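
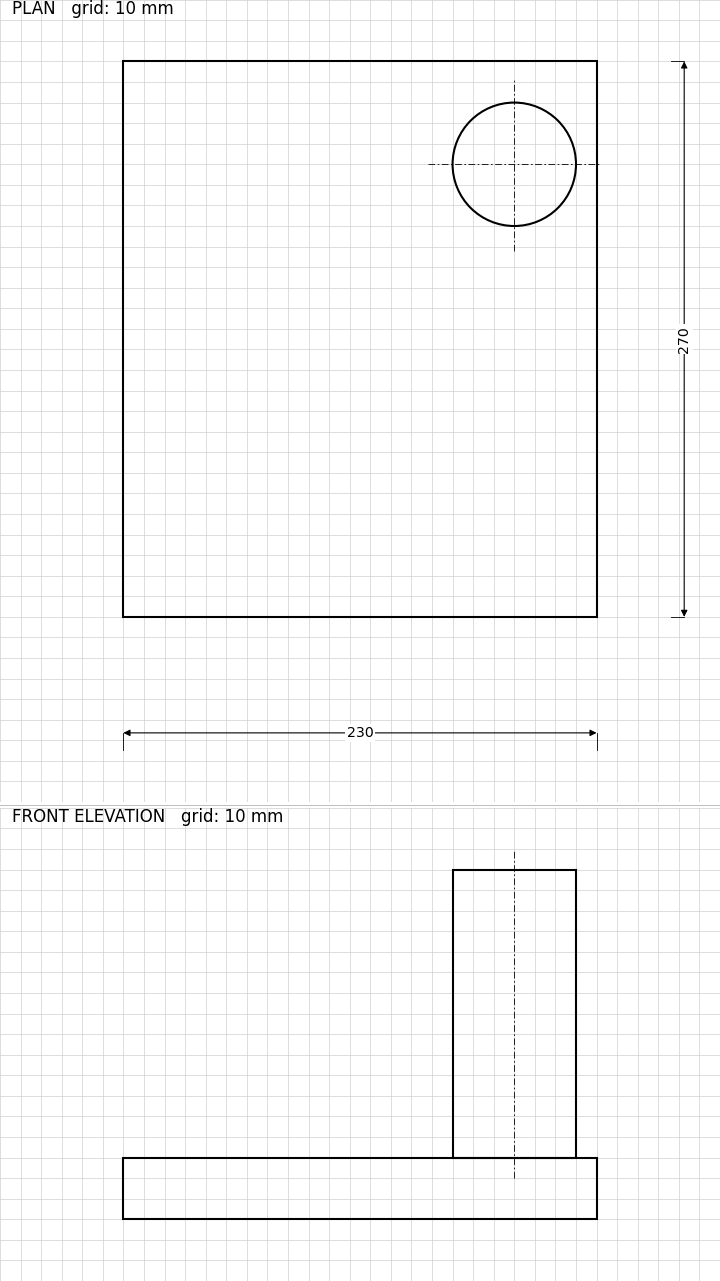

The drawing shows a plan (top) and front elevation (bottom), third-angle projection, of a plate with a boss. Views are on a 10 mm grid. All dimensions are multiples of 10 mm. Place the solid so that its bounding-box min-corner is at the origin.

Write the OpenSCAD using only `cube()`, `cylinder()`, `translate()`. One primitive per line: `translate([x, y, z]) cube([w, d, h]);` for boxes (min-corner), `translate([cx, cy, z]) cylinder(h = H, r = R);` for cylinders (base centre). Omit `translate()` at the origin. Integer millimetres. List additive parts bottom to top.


cube([230, 270, 30]);
translate([190, 220, 30]) cylinder(h = 140, r = 30);


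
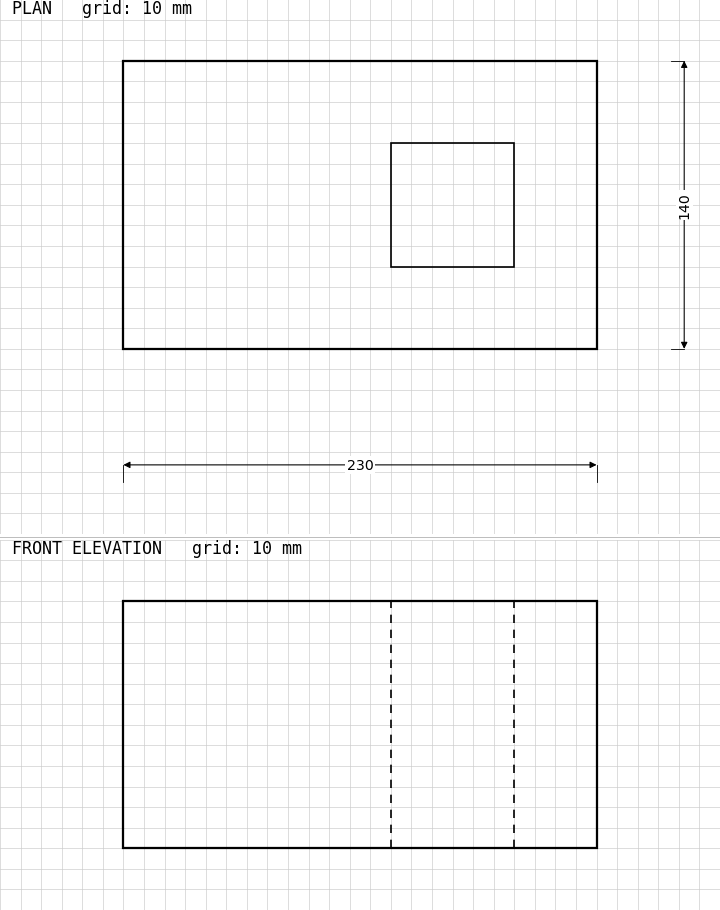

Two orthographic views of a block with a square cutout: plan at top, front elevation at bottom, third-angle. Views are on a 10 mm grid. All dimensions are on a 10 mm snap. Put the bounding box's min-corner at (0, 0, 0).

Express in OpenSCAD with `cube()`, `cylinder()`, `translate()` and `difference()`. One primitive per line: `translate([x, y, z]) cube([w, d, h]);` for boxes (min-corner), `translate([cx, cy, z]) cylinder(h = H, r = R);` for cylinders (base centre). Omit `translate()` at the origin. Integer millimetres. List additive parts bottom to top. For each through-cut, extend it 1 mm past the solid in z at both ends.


difference() {
  cube([230, 140, 120]);
  translate([130, 40, -1]) cube([60, 60, 122]);
}


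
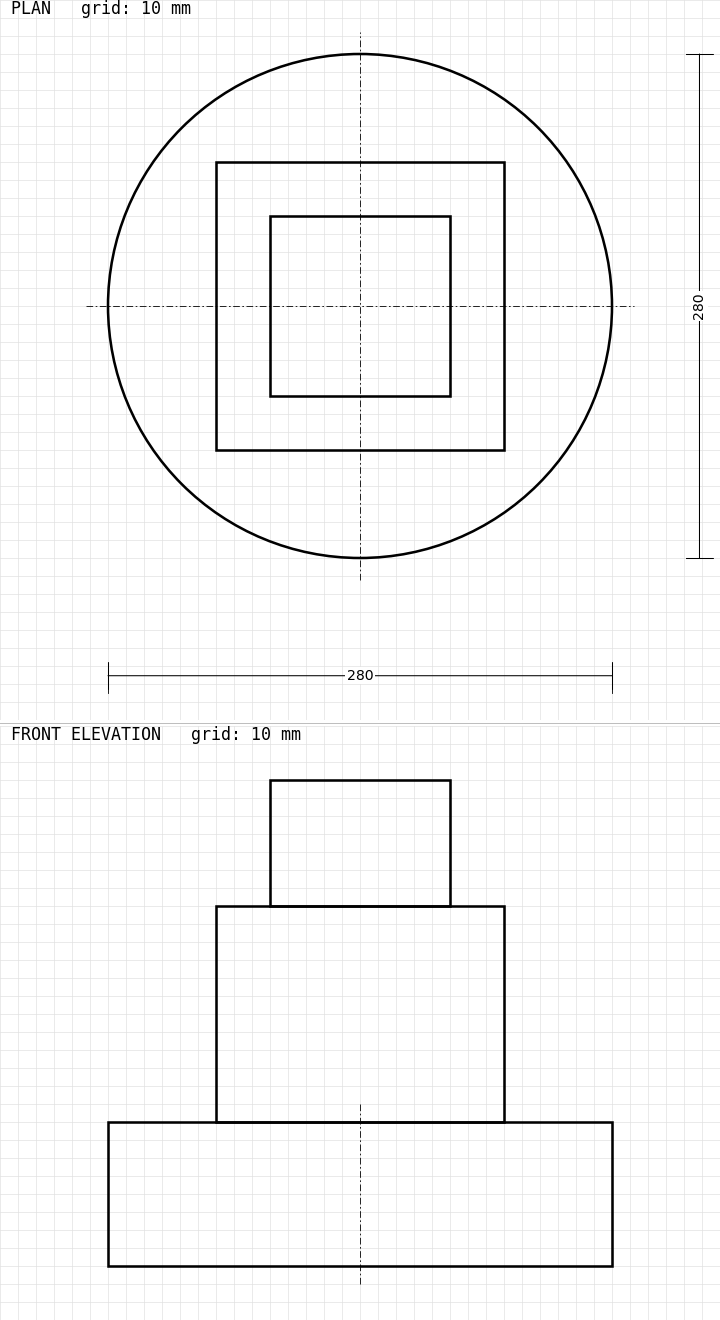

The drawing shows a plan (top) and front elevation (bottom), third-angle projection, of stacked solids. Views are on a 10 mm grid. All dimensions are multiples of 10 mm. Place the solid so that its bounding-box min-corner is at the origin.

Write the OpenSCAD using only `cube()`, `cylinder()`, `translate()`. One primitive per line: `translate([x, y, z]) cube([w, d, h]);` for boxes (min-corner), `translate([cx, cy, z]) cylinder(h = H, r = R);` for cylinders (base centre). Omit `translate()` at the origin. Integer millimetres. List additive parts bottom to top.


translate([140, 140, 0]) cylinder(h = 80, r = 140);
translate([60, 60, 80]) cube([160, 160, 120]);
translate([90, 90, 200]) cube([100, 100, 70]);


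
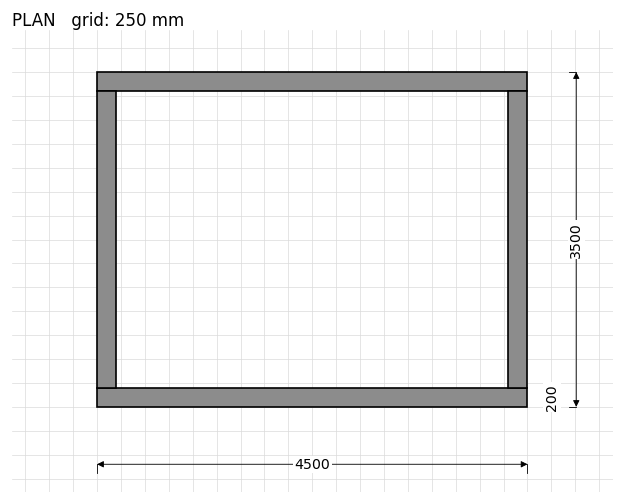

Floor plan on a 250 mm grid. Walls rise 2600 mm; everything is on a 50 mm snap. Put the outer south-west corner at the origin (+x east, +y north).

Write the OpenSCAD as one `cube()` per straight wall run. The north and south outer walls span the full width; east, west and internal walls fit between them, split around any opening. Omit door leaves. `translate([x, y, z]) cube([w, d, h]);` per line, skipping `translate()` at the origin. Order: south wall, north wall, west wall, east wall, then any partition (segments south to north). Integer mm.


cube([4500, 200, 2600]);
translate([0, 3300, 0]) cube([4500, 200, 2600]);
translate([0, 200, 0]) cube([200, 3100, 2600]);
translate([4300, 200, 0]) cube([200, 3100, 2600]);


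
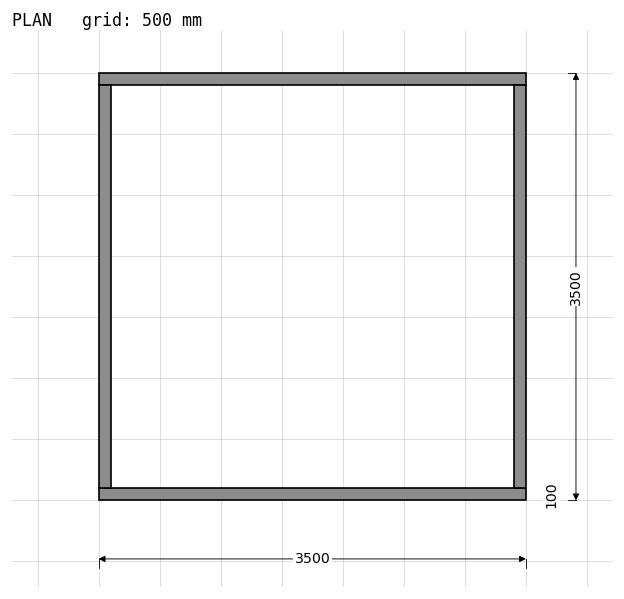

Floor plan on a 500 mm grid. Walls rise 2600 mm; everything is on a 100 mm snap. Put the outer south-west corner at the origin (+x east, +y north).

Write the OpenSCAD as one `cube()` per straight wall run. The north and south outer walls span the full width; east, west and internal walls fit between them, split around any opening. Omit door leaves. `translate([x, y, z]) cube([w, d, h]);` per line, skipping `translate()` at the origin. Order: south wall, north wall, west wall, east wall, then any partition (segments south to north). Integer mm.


cube([3500, 100, 2600]);
translate([0, 3400, 0]) cube([3500, 100, 2600]);
translate([0, 100, 0]) cube([100, 3300, 2600]);
translate([3400, 100, 0]) cube([100, 3300, 2600]);


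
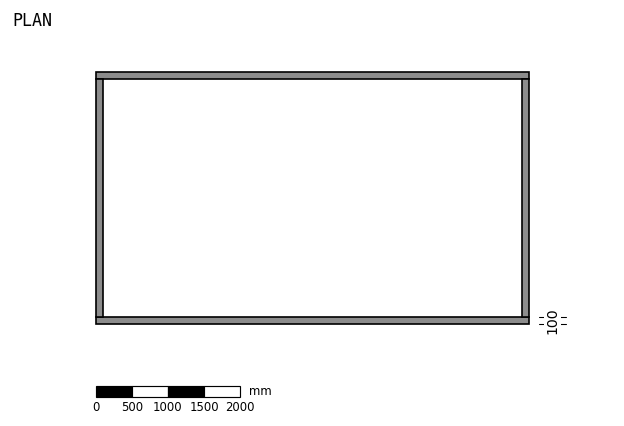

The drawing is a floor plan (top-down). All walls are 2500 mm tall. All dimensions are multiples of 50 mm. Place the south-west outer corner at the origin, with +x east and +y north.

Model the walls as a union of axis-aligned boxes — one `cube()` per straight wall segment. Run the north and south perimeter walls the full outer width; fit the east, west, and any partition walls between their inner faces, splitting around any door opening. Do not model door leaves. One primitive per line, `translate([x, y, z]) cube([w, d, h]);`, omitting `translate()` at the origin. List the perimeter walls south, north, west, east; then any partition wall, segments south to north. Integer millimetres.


cube([6000, 100, 2500]);
translate([0, 3400, 0]) cube([6000, 100, 2500]);
translate([0, 100, 0]) cube([100, 3300, 2500]);
translate([5900, 100, 0]) cube([100, 3300, 2500]);


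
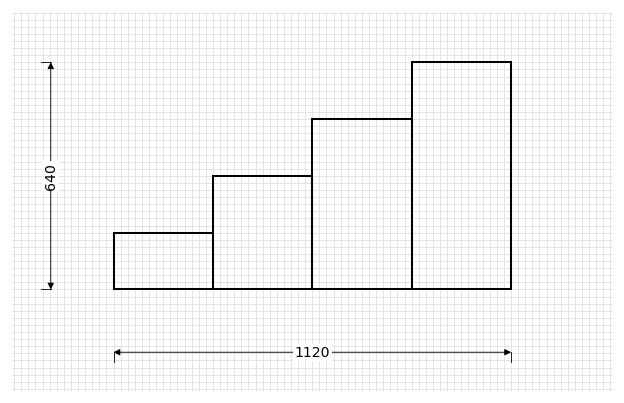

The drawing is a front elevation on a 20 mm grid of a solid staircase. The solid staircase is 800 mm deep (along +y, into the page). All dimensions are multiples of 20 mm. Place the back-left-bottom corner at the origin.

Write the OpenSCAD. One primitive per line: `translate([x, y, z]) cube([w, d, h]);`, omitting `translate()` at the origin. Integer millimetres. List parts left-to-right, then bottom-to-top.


cube([280, 800, 160]);
translate([280, 0, 0]) cube([280, 800, 320]);
translate([560, 0, 0]) cube([280, 800, 480]);
translate([840, 0, 0]) cube([280, 800, 640]);


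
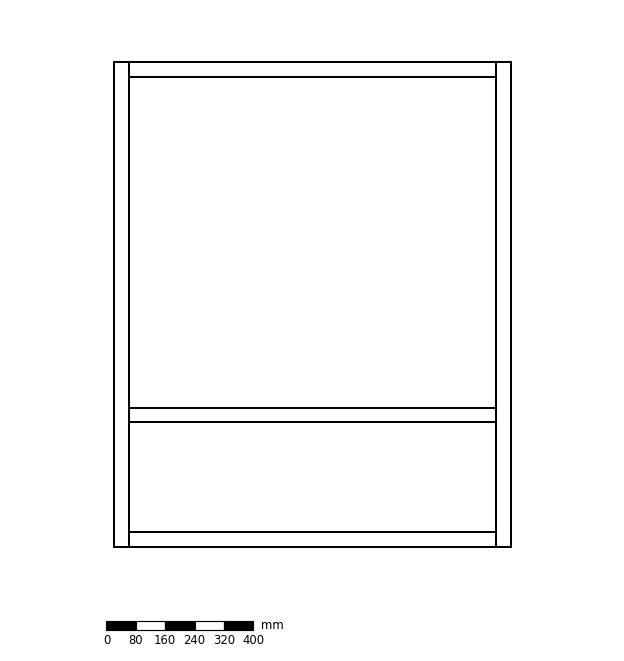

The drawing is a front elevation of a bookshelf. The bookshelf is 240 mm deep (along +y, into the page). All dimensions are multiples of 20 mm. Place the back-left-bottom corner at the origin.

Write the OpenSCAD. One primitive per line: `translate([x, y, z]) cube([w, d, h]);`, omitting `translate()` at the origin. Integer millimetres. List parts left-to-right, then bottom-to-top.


cube([40, 240, 1320]);
translate([40, 0, 0]) cube([1000, 240, 40]);
translate([40, 0, 340]) cube([1000, 240, 40]);
translate([40, 0, 1280]) cube([1000, 240, 40]);
translate([1040, 0, 0]) cube([40, 240, 1320]);


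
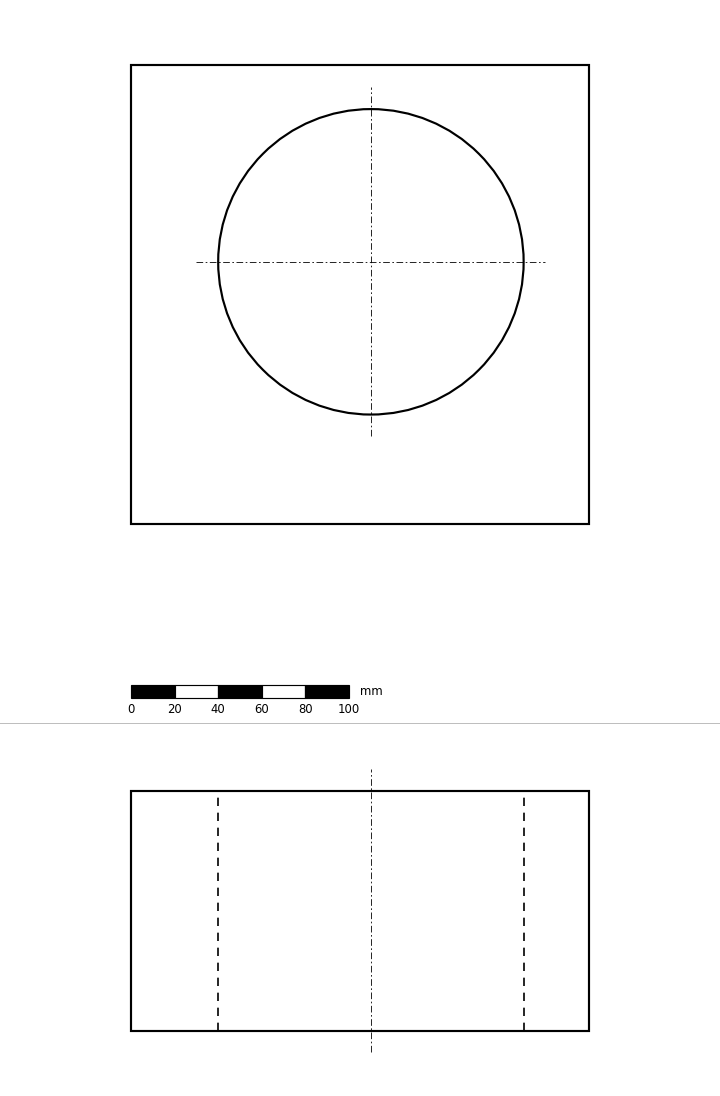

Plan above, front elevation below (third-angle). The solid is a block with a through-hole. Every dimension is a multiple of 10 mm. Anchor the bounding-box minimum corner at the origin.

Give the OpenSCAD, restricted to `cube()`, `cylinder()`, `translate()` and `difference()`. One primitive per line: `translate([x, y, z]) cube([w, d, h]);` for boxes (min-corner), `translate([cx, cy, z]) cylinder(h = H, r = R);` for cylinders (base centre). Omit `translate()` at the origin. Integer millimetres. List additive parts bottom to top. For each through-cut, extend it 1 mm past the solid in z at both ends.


difference() {
  cube([210, 210, 110]);
  translate([110, 120, -1]) cylinder(h = 112, r = 70);
}


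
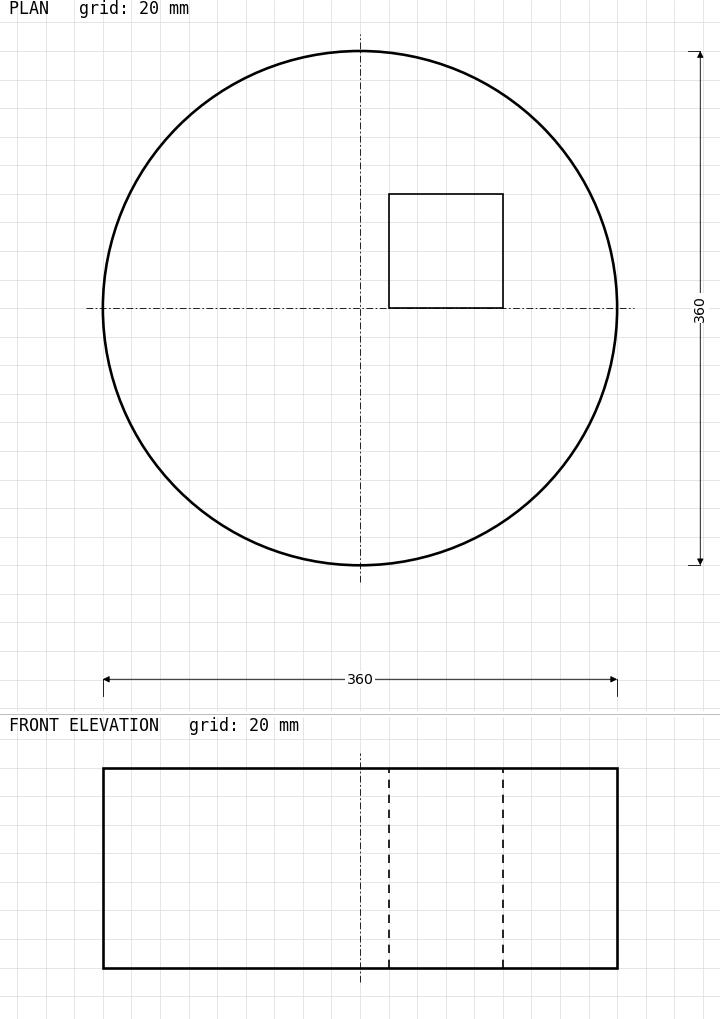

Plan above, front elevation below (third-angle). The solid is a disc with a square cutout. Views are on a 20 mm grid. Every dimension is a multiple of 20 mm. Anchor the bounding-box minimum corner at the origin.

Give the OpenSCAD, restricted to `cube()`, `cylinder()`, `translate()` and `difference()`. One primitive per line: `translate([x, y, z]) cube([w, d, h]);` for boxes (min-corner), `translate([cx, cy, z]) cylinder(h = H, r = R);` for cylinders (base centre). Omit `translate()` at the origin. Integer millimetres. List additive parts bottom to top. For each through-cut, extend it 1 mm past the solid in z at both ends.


difference() {
  translate([180, 180, 0]) cylinder(h = 140, r = 180);
  translate([200, 180, -1]) cube([80, 80, 142]);
}


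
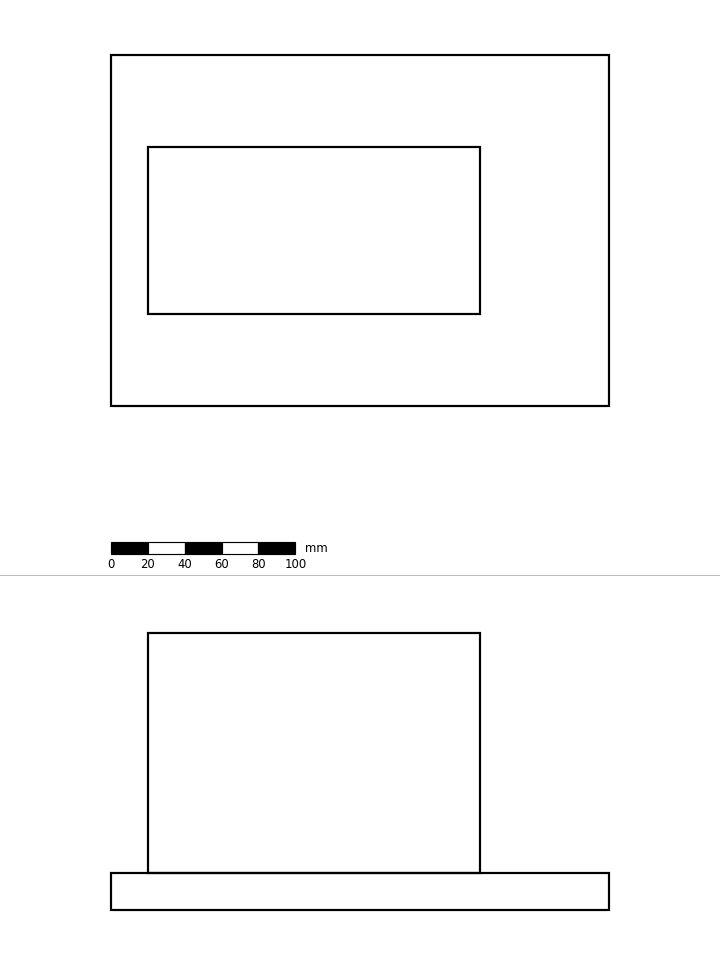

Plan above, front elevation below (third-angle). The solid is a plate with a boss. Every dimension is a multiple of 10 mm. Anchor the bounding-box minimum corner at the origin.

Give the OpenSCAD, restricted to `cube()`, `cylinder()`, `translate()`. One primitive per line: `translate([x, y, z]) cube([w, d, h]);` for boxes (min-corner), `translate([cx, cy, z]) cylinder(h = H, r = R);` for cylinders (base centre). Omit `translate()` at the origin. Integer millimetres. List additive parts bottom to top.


cube([270, 190, 20]);
translate([20, 50, 20]) cube([180, 90, 130]);


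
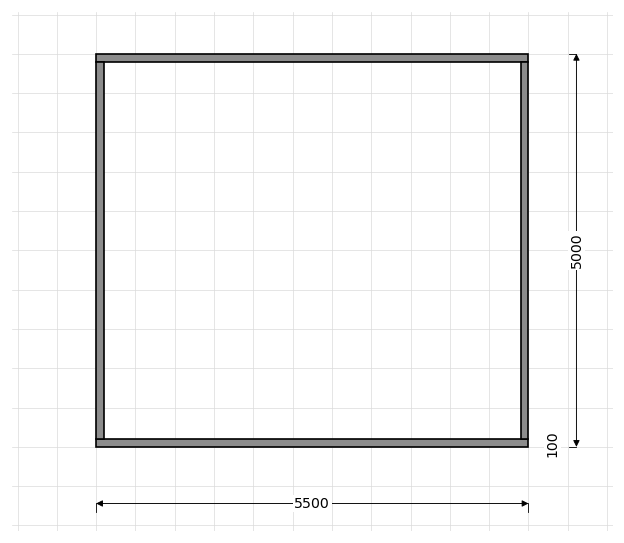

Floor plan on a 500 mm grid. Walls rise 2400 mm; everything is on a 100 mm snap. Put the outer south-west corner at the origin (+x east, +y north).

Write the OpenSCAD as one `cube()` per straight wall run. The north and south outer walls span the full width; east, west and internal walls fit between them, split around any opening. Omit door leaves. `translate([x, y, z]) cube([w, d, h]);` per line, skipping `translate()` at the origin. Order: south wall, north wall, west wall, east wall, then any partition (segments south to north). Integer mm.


cube([5500, 100, 2400]);
translate([0, 4900, 0]) cube([5500, 100, 2400]);
translate([0, 100, 0]) cube([100, 4800, 2400]);
translate([5400, 100, 0]) cube([100, 4800, 2400]);


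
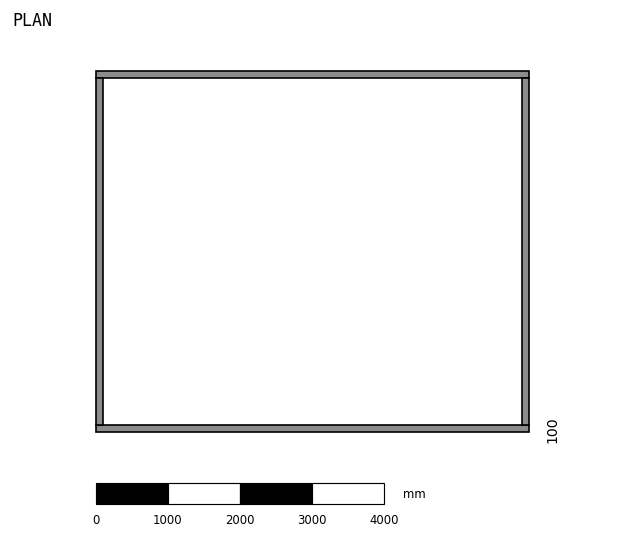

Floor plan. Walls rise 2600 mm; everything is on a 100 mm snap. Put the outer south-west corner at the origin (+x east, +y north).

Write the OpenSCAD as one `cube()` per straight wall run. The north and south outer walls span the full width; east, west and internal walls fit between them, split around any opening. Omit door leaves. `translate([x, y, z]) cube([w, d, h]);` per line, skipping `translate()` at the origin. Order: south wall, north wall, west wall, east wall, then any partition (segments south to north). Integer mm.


cube([6000, 100, 2600]);
translate([0, 4900, 0]) cube([6000, 100, 2600]);
translate([0, 100, 0]) cube([100, 4800, 2600]);
translate([5900, 100, 0]) cube([100, 4800, 2600]);


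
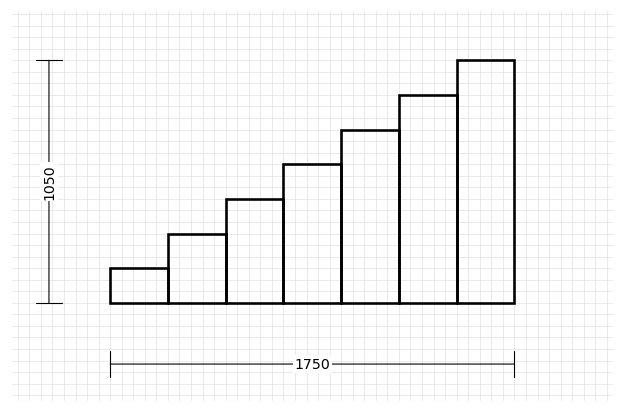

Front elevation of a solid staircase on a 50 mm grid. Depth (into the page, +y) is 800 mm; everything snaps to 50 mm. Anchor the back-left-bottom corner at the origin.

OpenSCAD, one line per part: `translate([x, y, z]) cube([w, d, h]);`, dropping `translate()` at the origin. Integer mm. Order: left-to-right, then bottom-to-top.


cube([250, 800, 150]);
translate([250, 0, 0]) cube([250, 800, 300]);
translate([500, 0, 0]) cube([250, 800, 450]);
translate([750, 0, 0]) cube([250, 800, 600]);
translate([1000, 0, 0]) cube([250, 800, 750]);
translate([1250, 0, 0]) cube([250, 800, 900]);
translate([1500, 0, 0]) cube([250, 800, 1050]);


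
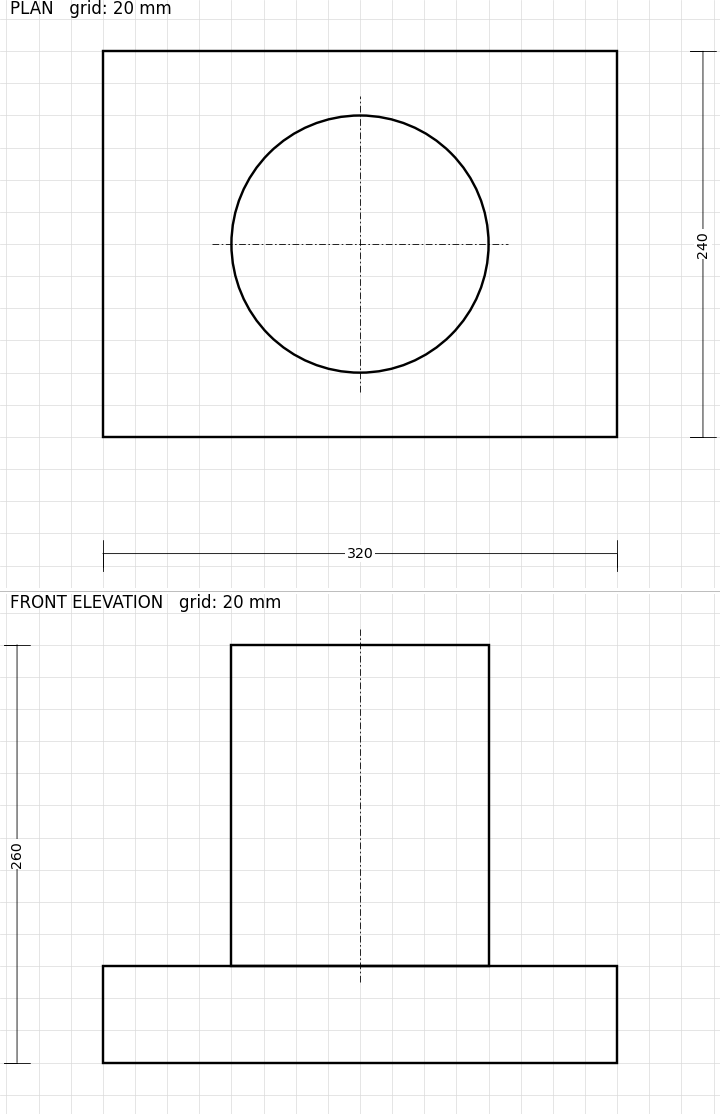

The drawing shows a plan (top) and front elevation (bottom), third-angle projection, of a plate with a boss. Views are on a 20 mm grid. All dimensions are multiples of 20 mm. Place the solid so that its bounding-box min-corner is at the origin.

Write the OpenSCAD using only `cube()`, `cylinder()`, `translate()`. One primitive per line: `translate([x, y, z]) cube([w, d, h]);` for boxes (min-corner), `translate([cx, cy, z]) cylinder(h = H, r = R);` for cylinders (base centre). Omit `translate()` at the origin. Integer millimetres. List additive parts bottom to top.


cube([320, 240, 60]);
translate([160, 120, 60]) cylinder(h = 200, r = 80);


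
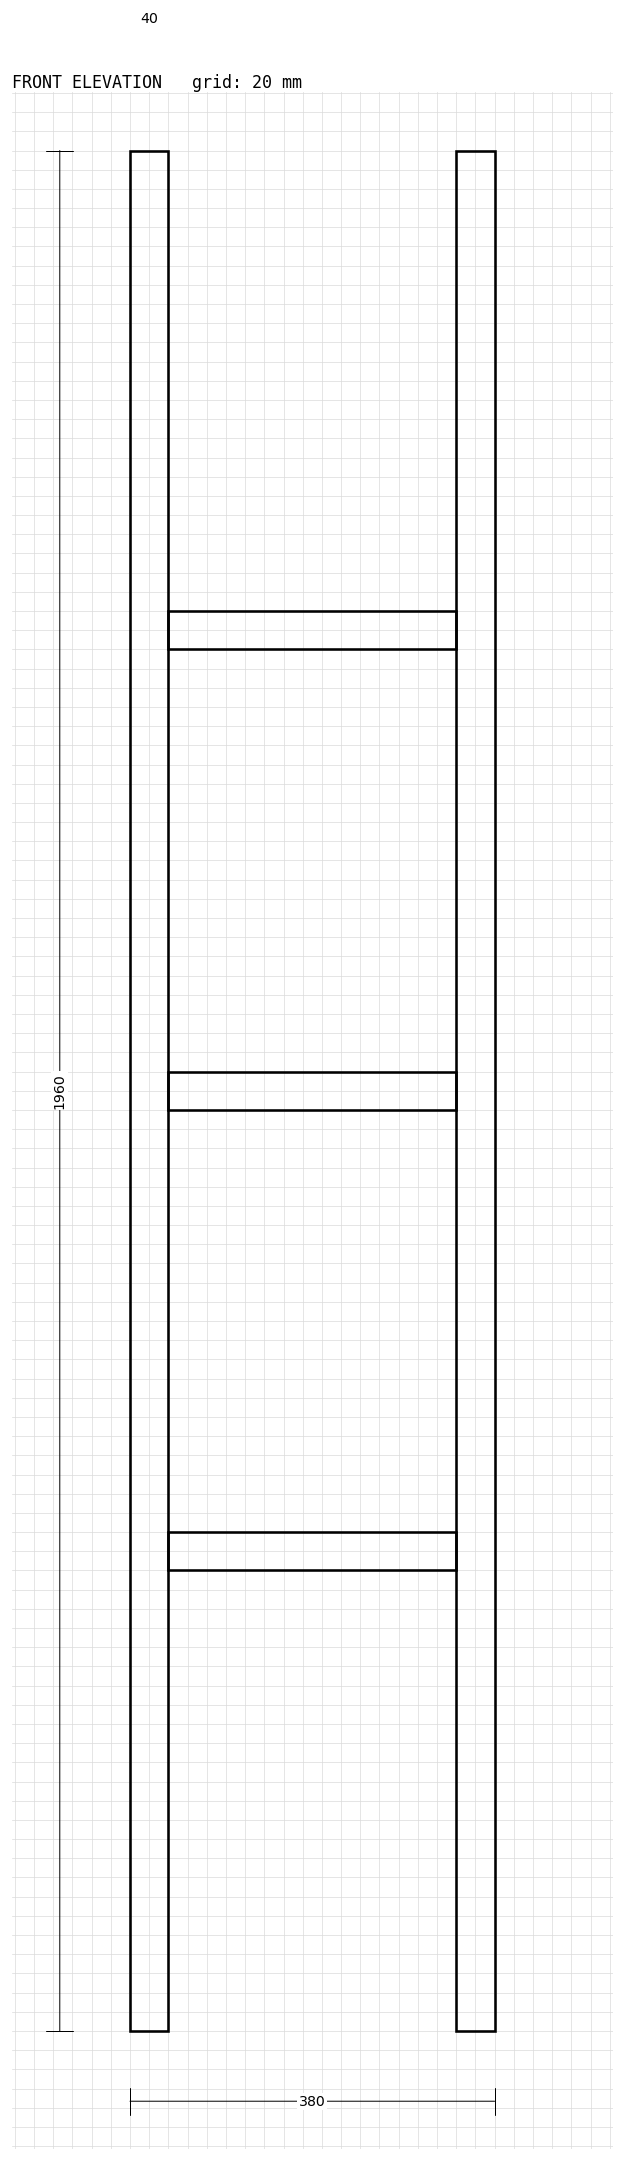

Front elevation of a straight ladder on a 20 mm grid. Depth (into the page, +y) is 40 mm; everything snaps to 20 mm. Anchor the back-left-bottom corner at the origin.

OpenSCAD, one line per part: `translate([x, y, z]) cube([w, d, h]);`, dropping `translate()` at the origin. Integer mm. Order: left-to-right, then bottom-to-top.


cube([40, 40, 1960]);
translate([40, 0, 480]) cube([300, 40, 40]);
translate([40, 0, 960]) cube([300, 40, 40]);
translate([40, 0, 1440]) cube([300, 40, 40]);
translate([340, 0, 0]) cube([40, 40, 1960]);


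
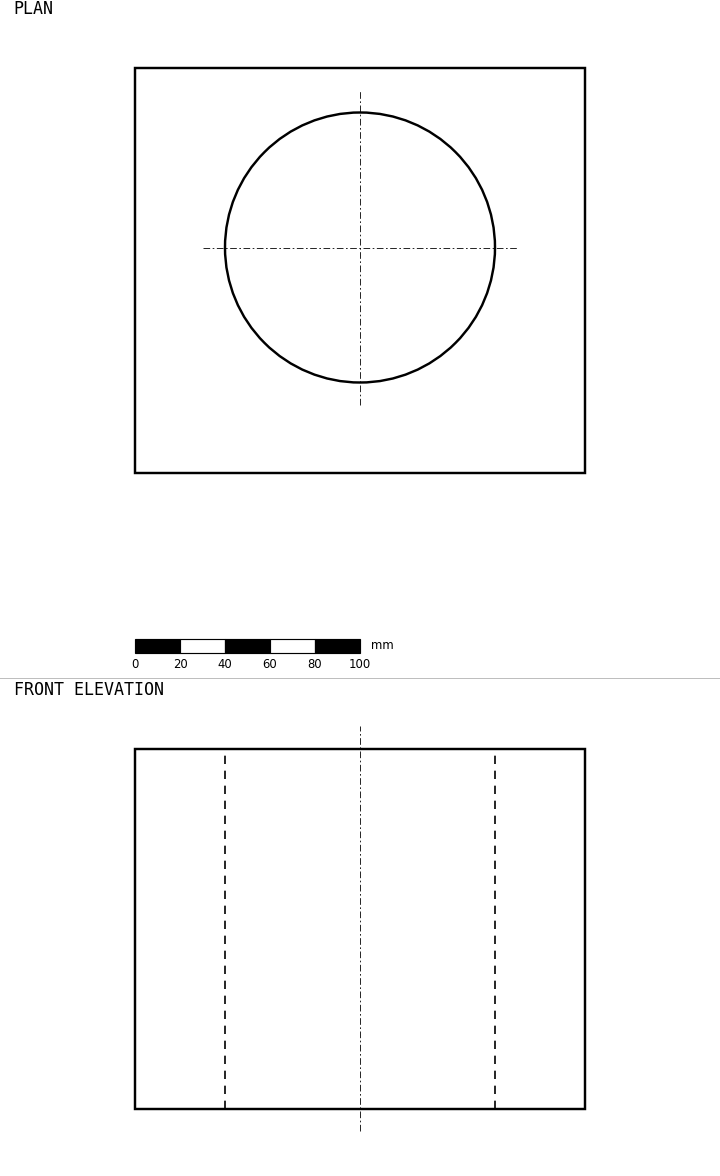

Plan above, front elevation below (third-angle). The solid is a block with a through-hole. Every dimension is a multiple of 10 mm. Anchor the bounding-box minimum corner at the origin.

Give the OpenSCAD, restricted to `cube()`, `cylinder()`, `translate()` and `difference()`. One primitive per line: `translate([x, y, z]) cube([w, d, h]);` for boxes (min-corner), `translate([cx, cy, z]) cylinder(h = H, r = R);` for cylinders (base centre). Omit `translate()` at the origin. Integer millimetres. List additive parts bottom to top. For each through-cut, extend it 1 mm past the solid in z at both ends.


difference() {
  cube([200, 180, 160]);
  translate([100, 100, -1]) cylinder(h = 162, r = 60);
}


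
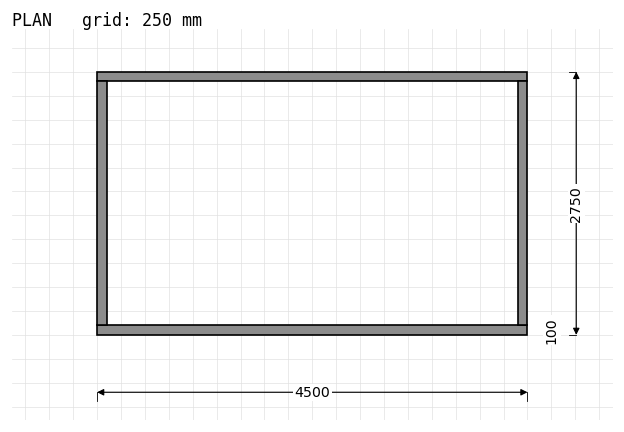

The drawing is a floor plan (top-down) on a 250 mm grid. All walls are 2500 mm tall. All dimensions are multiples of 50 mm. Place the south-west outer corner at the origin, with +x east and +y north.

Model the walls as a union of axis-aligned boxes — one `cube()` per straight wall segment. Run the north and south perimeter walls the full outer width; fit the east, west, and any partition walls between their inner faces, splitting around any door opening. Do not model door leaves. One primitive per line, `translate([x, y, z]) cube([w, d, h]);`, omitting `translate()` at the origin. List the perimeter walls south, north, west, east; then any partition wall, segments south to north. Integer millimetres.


cube([4500, 100, 2500]);
translate([0, 2650, 0]) cube([4500, 100, 2500]);
translate([0, 100, 0]) cube([100, 2550, 2500]);
translate([4400, 100, 0]) cube([100, 2550, 2500]);


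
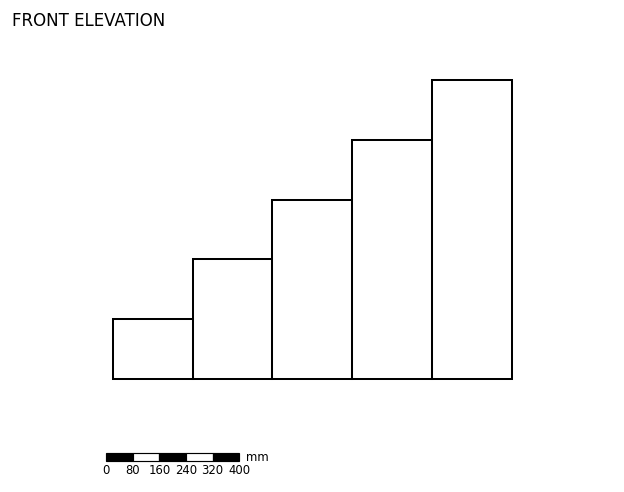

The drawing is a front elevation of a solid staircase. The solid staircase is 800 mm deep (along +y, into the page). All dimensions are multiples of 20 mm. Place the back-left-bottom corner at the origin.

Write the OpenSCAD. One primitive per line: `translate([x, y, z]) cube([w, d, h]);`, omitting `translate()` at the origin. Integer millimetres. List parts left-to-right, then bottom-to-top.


cube([240, 800, 180]);
translate([240, 0, 0]) cube([240, 800, 360]);
translate([480, 0, 0]) cube([240, 800, 540]);
translate([720, 0, 0]) cube([240, 800, 720]);
translate([960, 0, 0]) cube([240, 800, 900]);


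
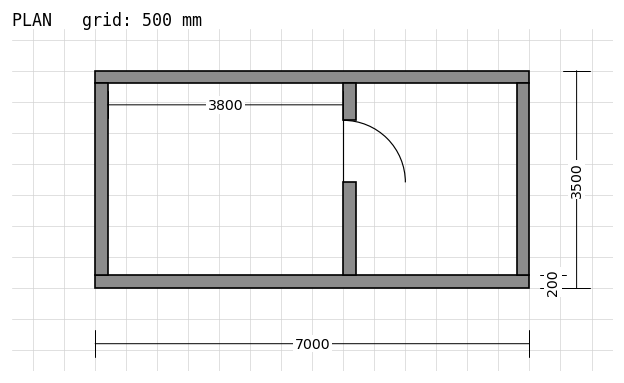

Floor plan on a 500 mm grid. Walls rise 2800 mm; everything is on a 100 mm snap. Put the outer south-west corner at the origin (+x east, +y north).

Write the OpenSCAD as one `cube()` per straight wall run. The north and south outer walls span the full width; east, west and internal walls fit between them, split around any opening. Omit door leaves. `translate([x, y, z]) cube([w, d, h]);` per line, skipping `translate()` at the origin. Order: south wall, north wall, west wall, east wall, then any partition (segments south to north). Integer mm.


cube([7000, 200, 2800]);
translate([0, 3300, 0]) cube([7000, 200, 2800]);
translate([0, 200, 0]) cube([200, 3100, 2800]);
translate([6800, 200, 0]) cube([200, 3100, 2800]);
translate([4000, 200, 0]) cube([200, 1500, 2800]);
translate([4000, 2700, 0]) cube([200, 600, 2800]);


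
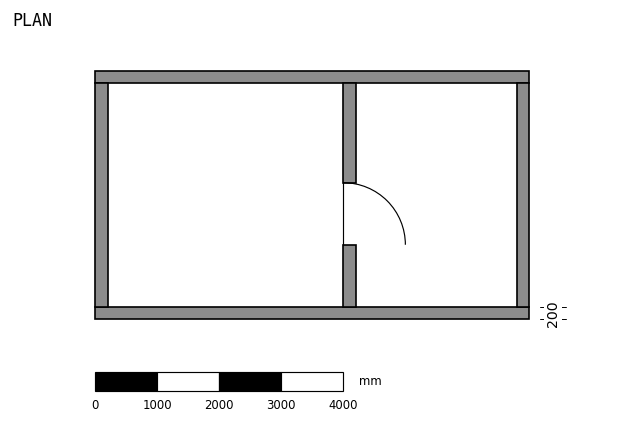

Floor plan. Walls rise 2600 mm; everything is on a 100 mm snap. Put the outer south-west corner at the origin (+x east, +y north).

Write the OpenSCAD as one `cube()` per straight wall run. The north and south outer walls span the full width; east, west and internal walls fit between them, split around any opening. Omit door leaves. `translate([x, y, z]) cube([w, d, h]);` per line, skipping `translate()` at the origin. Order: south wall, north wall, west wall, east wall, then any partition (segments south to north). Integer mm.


cube([7000, 200, 2600]);
translate([0, 3800, 0]) cube([7000, 200, 2600]);
translate([0, 200, 0]) cube([200, 3600, 2600]);
translate([6800, 200, 0]) cube([200, 3600, 2600]);
translate([4000, 200, 0]) cube([200, 1000, 2600]);
translate([4000, 2200, 0]) cube([200, 1600, 2600]);


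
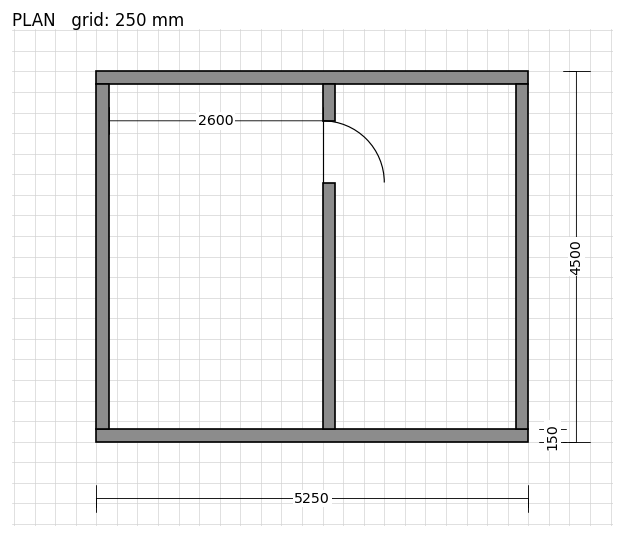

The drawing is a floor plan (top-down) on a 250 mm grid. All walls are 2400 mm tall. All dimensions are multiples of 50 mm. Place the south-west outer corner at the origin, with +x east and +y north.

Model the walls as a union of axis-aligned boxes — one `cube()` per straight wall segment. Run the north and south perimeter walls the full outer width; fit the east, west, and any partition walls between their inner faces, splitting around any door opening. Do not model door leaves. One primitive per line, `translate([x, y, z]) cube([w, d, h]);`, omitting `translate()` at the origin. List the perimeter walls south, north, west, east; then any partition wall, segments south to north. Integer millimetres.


cube([5250, 150, 2400]);
translate([0, 4350, 0]) cube([5250, 150, 2400]);
translate([0, 150, 0]) cube([150, 4200, 2400]);
translate([5100, 150, 0]) cube([150, 4200, 2400]);
translate([2750, 150, 0]) cube([150, 3000, 2400]);
translate([2750, 3900, 0]) cube([150, 450, 2400]);


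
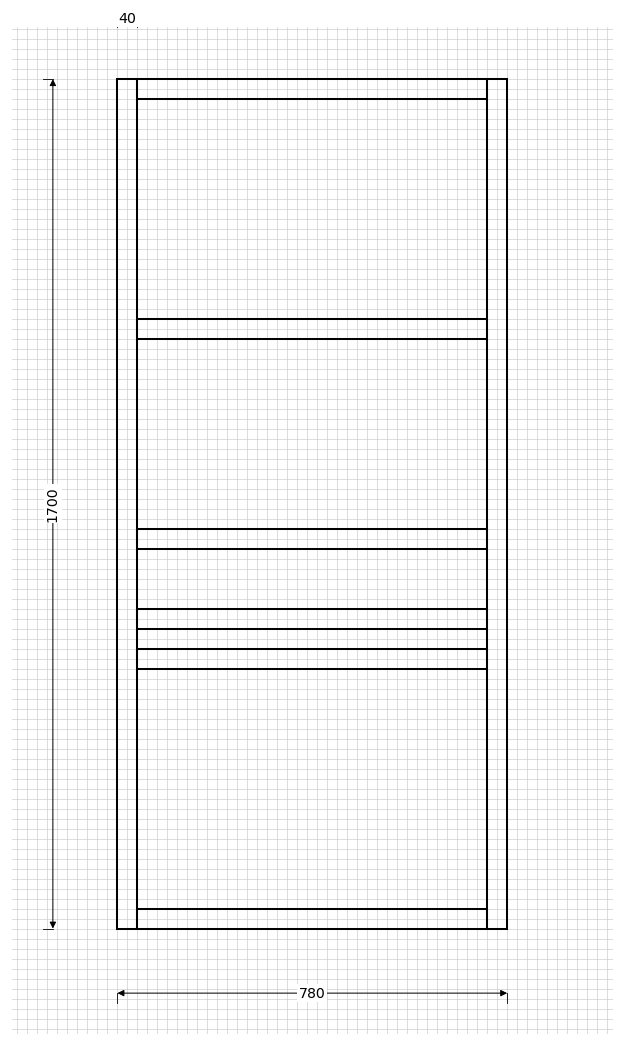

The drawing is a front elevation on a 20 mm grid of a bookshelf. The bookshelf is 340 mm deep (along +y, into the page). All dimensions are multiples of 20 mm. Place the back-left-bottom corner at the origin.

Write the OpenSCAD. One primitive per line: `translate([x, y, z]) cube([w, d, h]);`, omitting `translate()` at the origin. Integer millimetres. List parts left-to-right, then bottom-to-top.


cube([40, 340, 1700]);
translate([40, 0, 0]) cube([700, 340, 40]);
translate([40, 0, 520]) cube([700, 340, 40]);
translate([40, 0, 600]) cube([700, 340, 40]);
translate([40, 0, 760]) cube([700, 340, 40]);
translate([40, 0, 1180]) cube([700, 340, 40]);
translate([40, 0, 1660]) cube([700, 340, 40]);
translate([740, 0, 0]) cube([40, 340, 1700]);


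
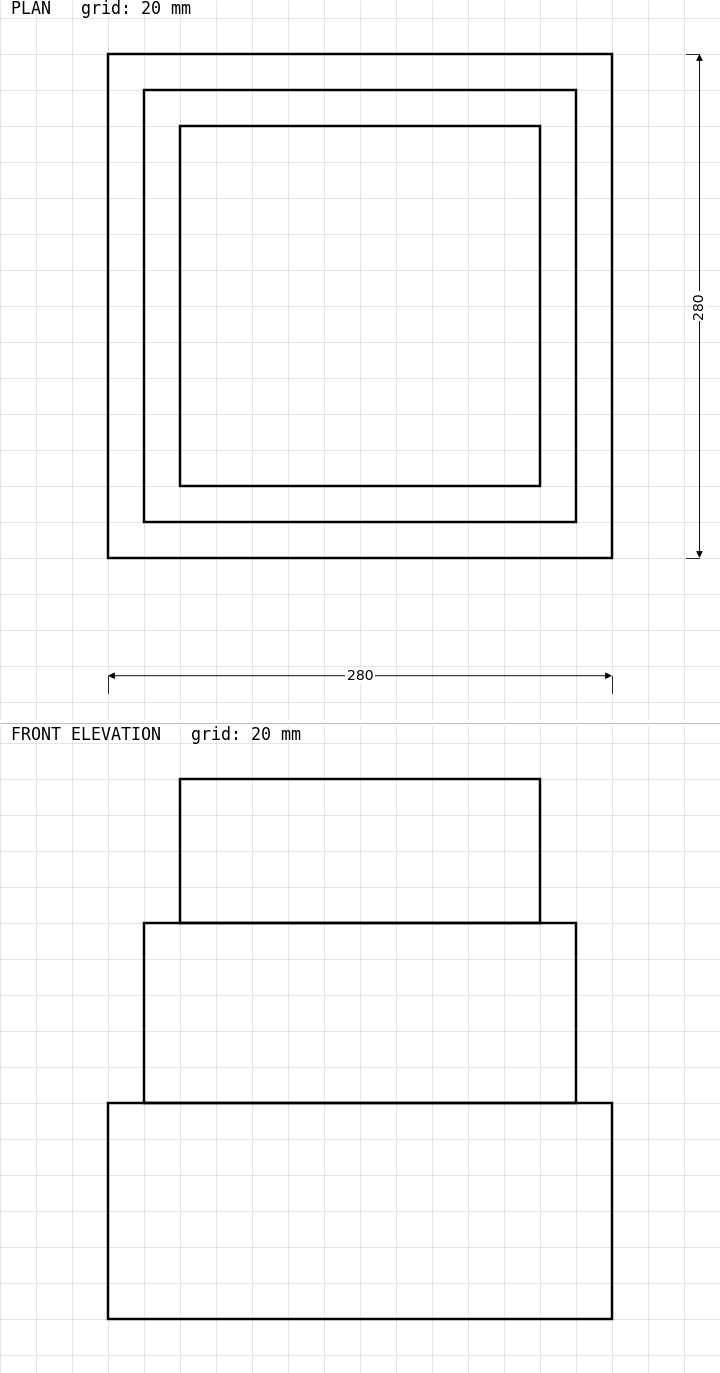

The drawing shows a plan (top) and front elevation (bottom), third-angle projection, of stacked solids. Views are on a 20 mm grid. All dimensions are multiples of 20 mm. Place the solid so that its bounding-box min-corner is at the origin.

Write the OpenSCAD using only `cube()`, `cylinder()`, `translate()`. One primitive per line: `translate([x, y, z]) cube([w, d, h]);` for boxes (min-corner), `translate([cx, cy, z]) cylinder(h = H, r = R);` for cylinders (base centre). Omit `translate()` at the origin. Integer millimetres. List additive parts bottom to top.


cube([280, 280, 120]);
translate([20, 20, 120]) cube([240, 240, 100]);
translate([40, 40, 220]) cube([200, 200, 80]);


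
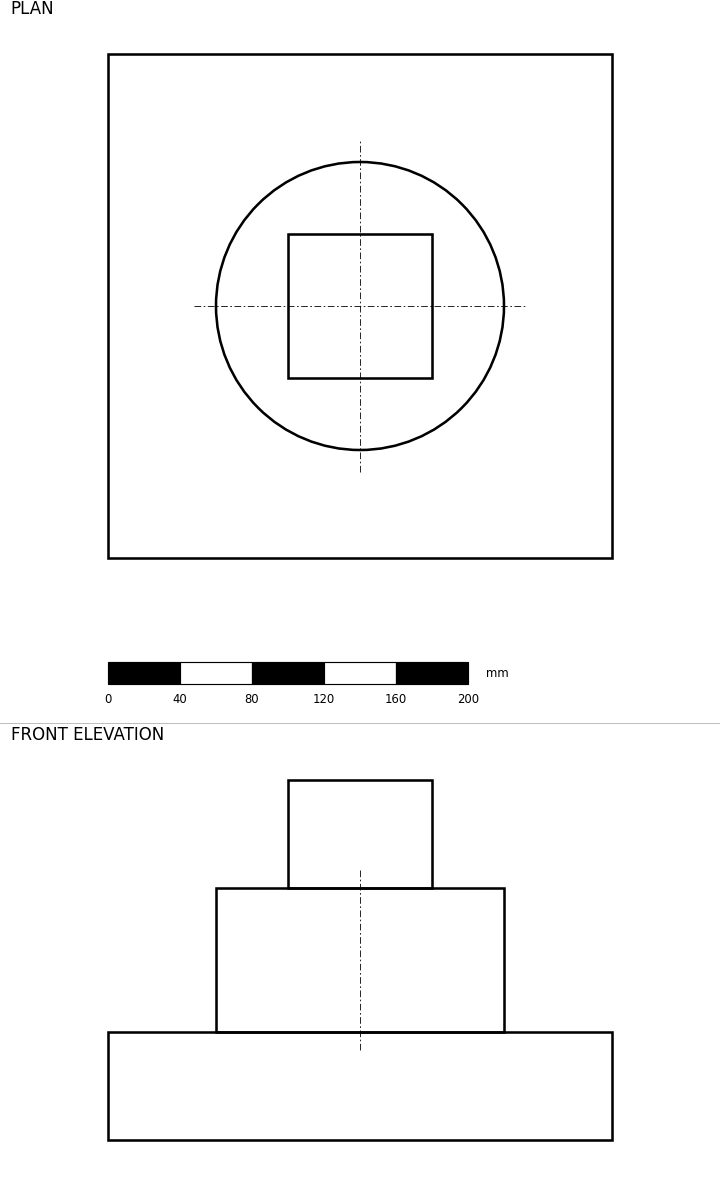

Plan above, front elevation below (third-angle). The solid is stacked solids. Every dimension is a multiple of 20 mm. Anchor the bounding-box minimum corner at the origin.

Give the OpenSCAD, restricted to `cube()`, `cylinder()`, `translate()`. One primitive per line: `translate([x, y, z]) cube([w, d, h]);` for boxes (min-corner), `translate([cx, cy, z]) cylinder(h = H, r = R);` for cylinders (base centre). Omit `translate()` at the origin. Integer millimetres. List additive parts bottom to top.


cube([280, 280, 60]);
translate([140, 140, 60]) cylinder(h = 80, r = 80);
translate([100, 100, 140]) cube([80, 80, 60]);


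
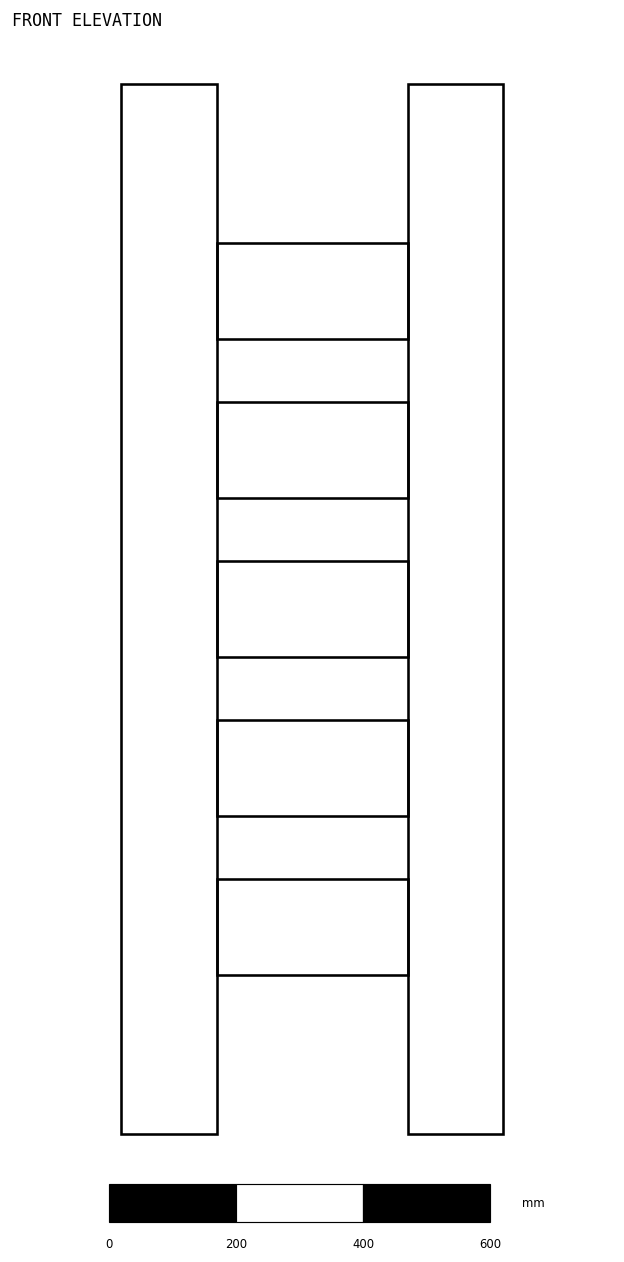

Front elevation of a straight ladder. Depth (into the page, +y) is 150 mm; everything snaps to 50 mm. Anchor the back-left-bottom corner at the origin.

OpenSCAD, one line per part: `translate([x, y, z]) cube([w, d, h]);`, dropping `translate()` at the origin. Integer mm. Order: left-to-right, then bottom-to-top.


cube([150, 150, 1650]);
translate([150, 0, 250]) cube([300, 150, 150]);
translate([150, 0, 500]) cube([300, 150, 150]);
translate([150, 0, 750]) cube([300, 150, 150]);
translate([150, 0, 1000]) cube([300, 150, 150]);
translate([150, 0, 1250]) cube([300, 150, 150]);
translate([450, 0, 0]) cube([150, 150, 1650]);


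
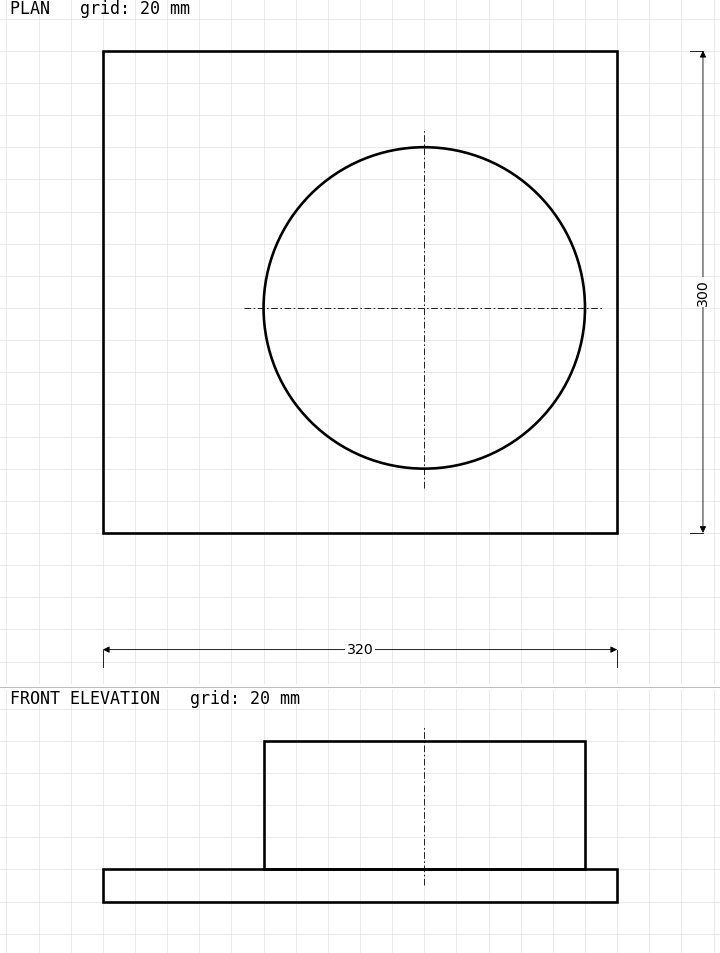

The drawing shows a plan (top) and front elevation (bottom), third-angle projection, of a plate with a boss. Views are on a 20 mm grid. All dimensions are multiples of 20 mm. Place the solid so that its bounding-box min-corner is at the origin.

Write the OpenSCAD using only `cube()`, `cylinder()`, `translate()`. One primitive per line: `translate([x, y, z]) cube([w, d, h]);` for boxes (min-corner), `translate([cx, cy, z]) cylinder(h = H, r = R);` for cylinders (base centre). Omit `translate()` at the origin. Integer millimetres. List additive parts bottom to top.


cube([320, 300, 20]);
translate([200, 140, 20]) cylinder(h = 80, r = 100);


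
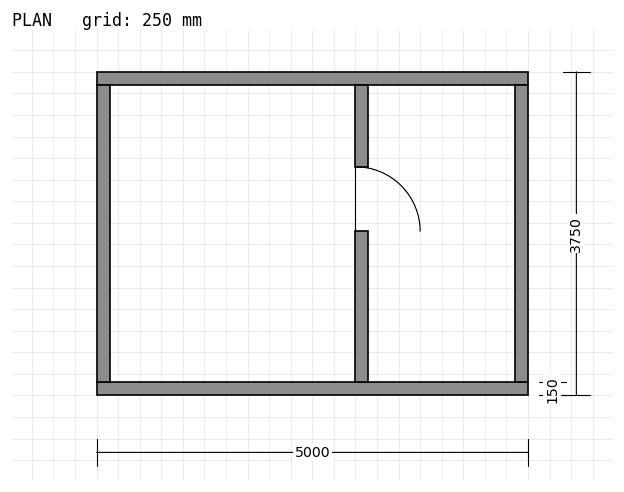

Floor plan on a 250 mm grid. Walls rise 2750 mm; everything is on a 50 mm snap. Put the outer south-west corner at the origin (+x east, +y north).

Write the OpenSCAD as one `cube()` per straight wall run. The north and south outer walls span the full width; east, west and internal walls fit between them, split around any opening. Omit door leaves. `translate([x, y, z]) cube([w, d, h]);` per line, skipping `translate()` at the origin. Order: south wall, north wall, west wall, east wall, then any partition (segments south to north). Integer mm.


cube([5000, 150, 2750]);
translate([0, 3600, 0]) cube([5000, 150, 2750]);
translate([0, 150, 0]) cube([150, 3450, 2750]);
translate([4850, 150, 0]) cube([150, 3450, 2750]);
translate([3000, 150, 0]) cube([150, 1750, 2750]);
translate([3000, 2650, 0]) cube([150, 950, 2750]);


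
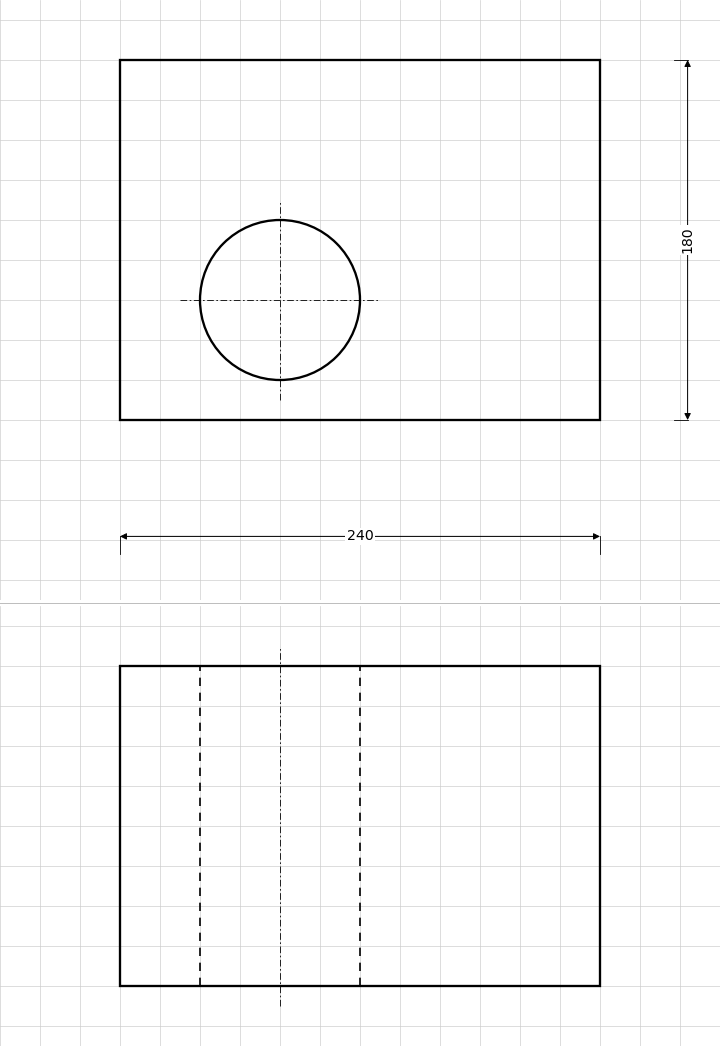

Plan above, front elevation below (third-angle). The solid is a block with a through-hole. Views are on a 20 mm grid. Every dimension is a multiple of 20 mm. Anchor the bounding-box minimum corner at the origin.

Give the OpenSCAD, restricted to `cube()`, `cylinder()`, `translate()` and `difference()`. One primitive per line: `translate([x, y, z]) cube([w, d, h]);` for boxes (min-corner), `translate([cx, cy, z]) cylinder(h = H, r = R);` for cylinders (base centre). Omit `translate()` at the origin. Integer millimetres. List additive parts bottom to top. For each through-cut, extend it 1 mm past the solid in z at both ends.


difference() {
  cube([240, 180, 160]);
  translate([80, 60, -1]) cylinder(h = 162, r = 40);
}


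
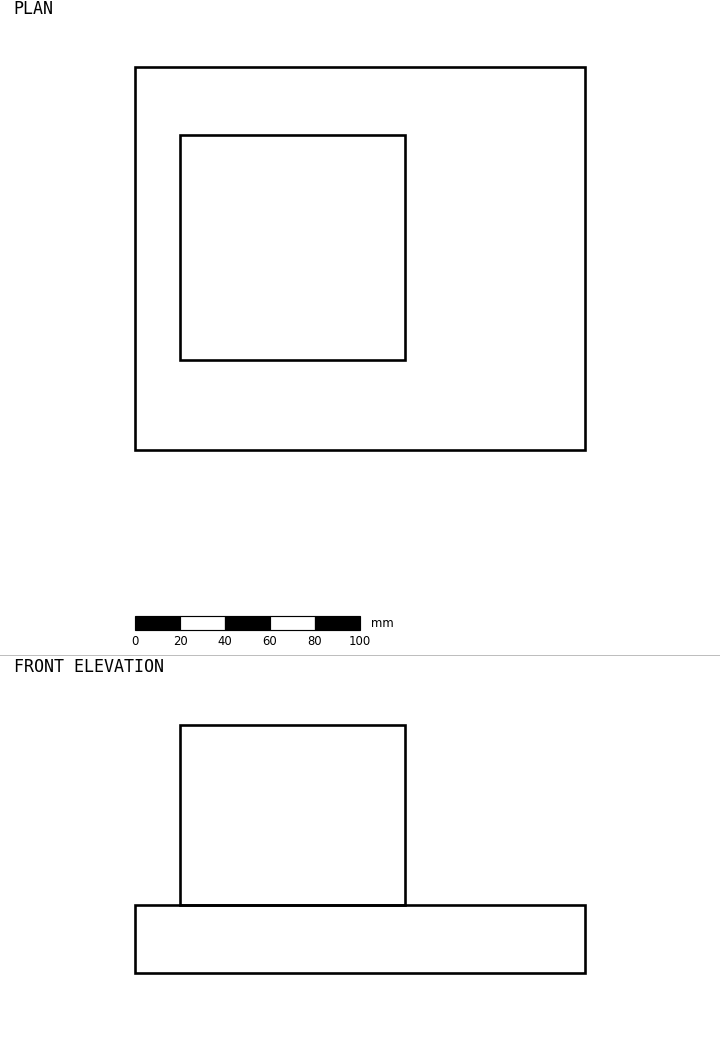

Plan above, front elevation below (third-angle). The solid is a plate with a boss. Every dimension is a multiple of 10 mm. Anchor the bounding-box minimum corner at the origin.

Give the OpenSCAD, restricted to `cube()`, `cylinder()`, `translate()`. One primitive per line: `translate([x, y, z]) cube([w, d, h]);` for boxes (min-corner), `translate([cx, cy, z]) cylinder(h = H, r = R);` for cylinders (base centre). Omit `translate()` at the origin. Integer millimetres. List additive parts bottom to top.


cube([200, 170, 30]);
translate([20, 40, 30]) cube([100, 100, 80]);


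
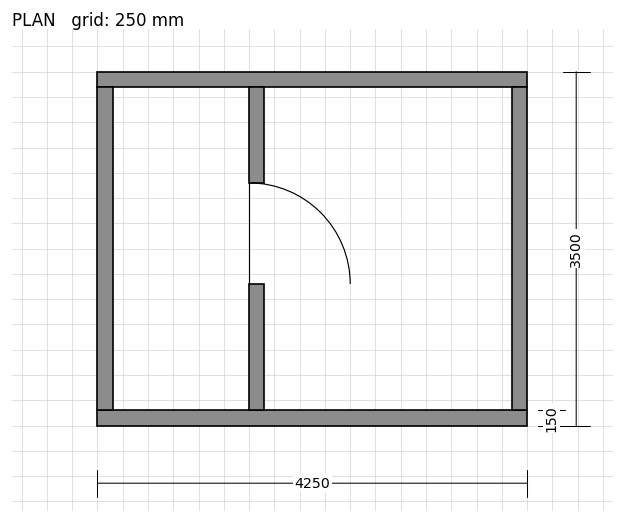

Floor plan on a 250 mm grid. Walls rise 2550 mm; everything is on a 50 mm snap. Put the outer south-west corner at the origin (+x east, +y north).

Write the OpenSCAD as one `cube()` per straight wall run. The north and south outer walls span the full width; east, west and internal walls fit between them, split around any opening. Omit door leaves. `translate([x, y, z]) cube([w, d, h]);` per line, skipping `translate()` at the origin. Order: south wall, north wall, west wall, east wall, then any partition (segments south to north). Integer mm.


cube([4250, 150, 2550]);
translate([0, 3350, 0]) cube([4250, 150, 2550]);
translate([0, 150, 0]) cube([150, 3200, 2550]);
translate([4100, 150, 0]) cube([150, 3200, 2550]);
translate([1500, 150, 0]) cube([150, 1250, 2550]);
translate([1500, 2400, 0]) cube([150, 950, 2550]);


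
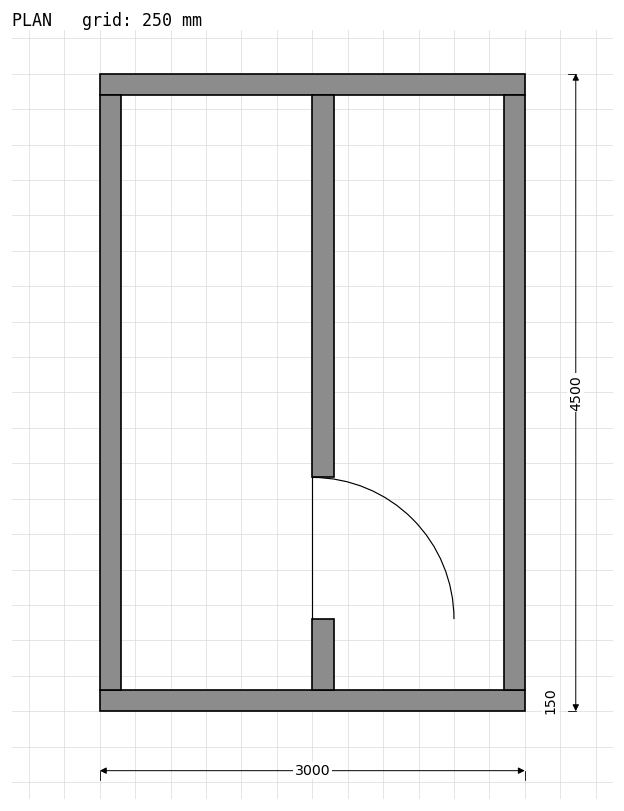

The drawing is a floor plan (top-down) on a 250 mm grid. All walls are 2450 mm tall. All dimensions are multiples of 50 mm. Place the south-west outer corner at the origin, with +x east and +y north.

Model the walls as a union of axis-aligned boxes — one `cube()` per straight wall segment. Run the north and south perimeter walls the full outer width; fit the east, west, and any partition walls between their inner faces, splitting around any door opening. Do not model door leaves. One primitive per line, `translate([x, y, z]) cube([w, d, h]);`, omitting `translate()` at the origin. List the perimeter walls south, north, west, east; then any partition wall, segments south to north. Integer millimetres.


cube([3000, 150, 2450]);
translate([0, 4350, 0]) cube([3000, 150, 2450]);
translate([0, 150, 0]) cube([150, 4200, 2450]);
translate([2850, 150, 0]) cube([150, 4200, 2450]);
translate([1500, 150, 0]) cube([150, 500, 2450]);
translate([1500, 1650, 0]) cube([150, 2700, 2450]);


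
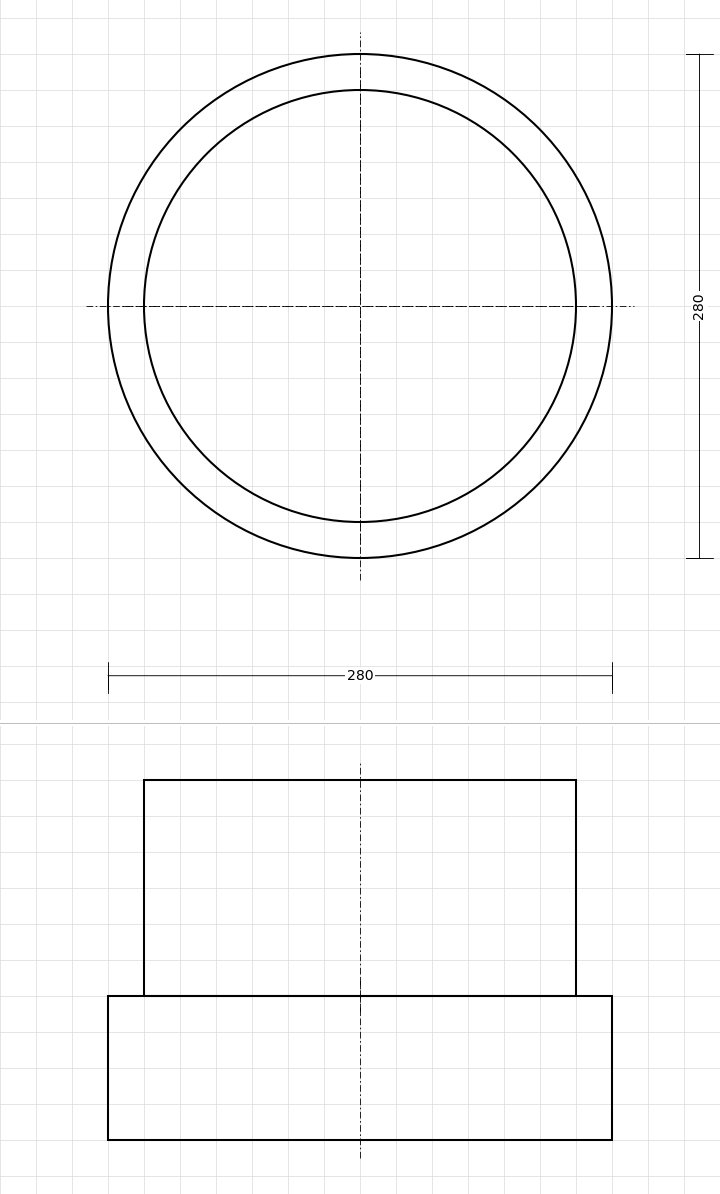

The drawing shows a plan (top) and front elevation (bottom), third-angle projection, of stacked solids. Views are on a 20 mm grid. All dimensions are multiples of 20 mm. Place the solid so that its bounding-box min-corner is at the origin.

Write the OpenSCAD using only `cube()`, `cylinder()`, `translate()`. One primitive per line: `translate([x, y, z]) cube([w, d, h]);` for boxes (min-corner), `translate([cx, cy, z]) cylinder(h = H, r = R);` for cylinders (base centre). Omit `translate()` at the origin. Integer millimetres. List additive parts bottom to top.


translate([140, 140, 0]) cylinder(h = 80, r = 140);
translate([140, 140, 80]) cylinder(h = 120, r = 120);


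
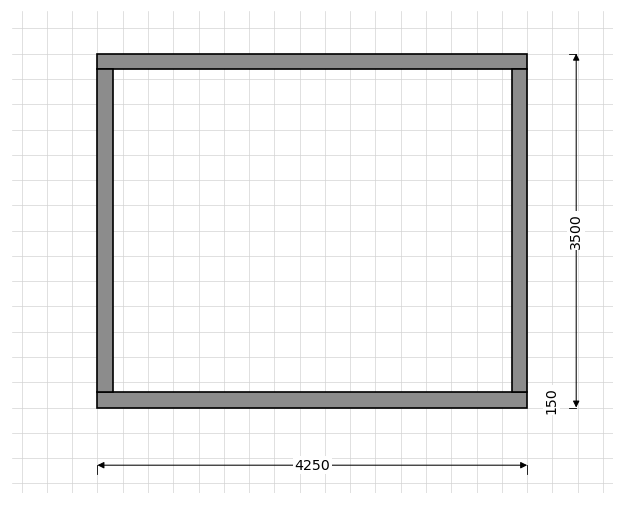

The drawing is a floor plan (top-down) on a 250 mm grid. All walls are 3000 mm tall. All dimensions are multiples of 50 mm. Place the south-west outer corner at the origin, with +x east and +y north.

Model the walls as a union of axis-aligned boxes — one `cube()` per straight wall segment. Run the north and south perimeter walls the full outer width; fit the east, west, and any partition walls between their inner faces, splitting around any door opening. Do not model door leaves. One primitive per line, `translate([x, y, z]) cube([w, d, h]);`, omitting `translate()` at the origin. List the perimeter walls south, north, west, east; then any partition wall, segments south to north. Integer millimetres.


cube([4250, 150, 3000]);
translate([0, 3350, 0]) cube([4250, 150, 3000]);
translate([0, 150, 0]) cube([150, 3200, 3000]);
translate([4100, 150, 0]) cube([150, 3200, 3000]);


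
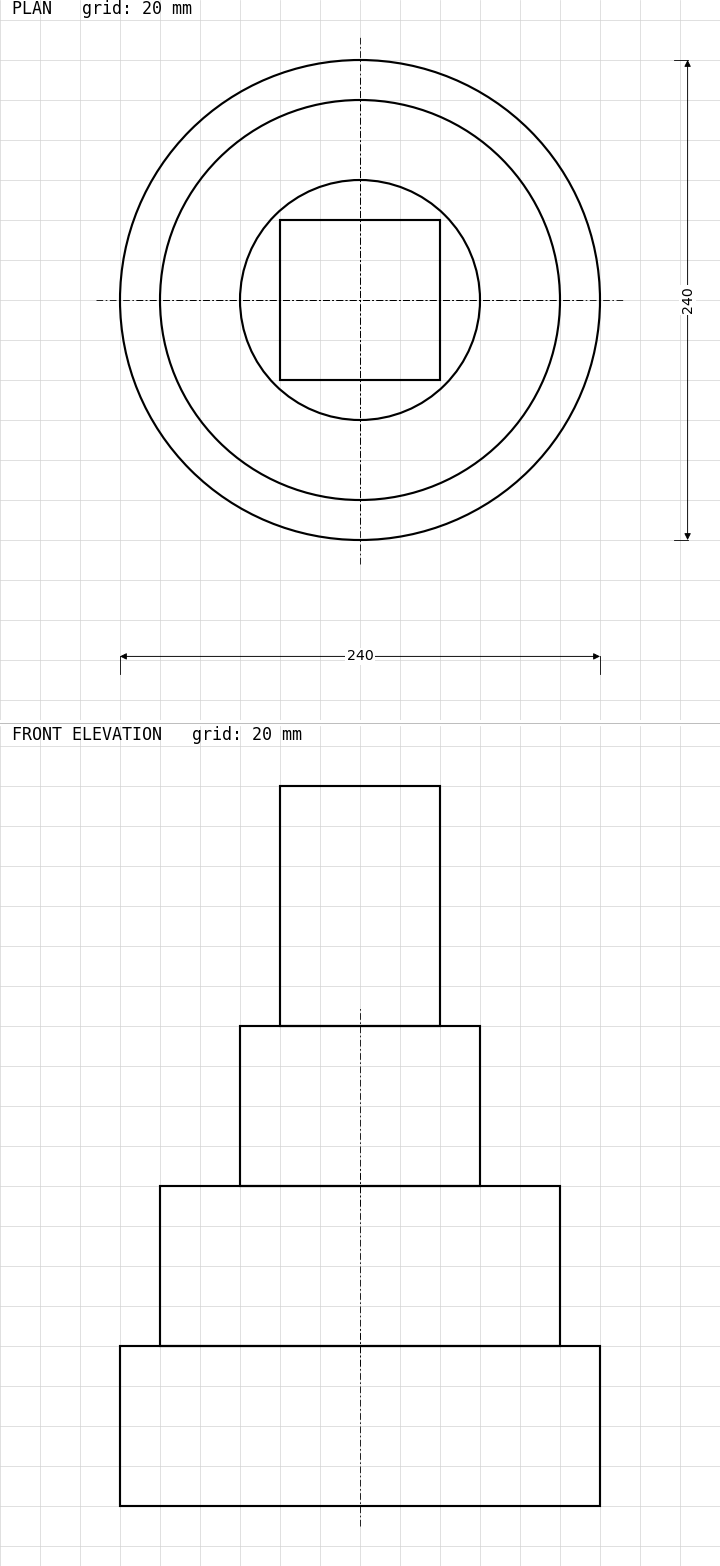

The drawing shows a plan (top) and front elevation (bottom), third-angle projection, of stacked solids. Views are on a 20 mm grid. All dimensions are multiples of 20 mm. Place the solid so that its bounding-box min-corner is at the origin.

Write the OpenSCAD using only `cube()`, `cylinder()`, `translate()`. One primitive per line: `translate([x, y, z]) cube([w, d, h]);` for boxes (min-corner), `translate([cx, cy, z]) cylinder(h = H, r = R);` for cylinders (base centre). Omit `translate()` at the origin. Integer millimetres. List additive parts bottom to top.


translate([120, 120, 0]) cylinder(h = 80, r = 120);
translate([120, 120, 80]) cylinder(h = 80, r = 100);
translate([120, 120, 160]) cylinder(h = 80, r = 60);
translate([80, 80, 240]) cube([80, 80, 120]);


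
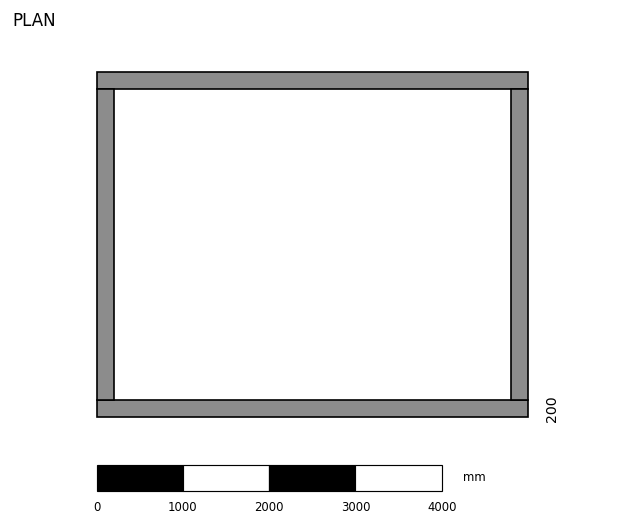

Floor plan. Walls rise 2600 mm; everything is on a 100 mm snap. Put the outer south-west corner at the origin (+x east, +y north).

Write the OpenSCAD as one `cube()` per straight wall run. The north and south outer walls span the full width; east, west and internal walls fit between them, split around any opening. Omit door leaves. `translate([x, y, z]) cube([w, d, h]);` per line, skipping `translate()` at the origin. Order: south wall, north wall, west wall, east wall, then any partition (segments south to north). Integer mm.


cube([5000, 200, 2600]);
translate([0, 3800, 0]) cube([5000, 200, 2600]);
translate([0, 200, 0]) cube([200, 3600, 2600]);
translate([4800, 200, 0]) cube([200, 3600, 2600]);


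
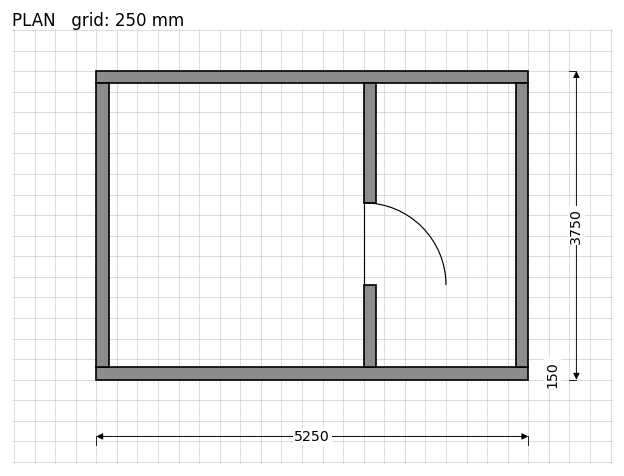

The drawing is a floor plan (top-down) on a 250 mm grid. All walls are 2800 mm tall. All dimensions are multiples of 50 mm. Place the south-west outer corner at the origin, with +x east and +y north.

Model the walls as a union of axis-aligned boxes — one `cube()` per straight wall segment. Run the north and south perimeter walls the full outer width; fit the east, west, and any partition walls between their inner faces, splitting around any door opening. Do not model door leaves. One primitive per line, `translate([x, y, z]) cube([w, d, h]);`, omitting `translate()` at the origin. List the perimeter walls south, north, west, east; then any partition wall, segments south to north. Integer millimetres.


cube([5250, 150, 2800]);
translate([0, 3600, 0]) cube([5250, 150, 2800]);
translate([0, 150, 0]) cube([150, 3450, 2800]);
translate([5100, 150, 0]) cube([150, 3450, 2800]);
translate([3250, 150, 0]) cube([150, 1000, 2800]);
translate([3250, 2150, 0]) cube([150, 1450, 2800]);
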